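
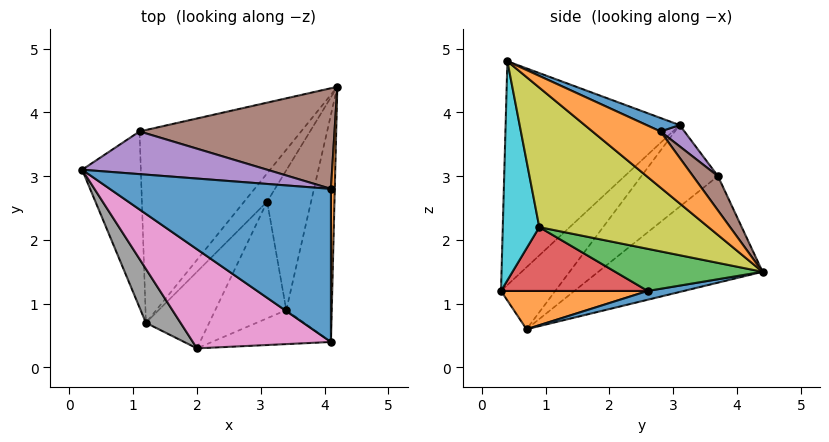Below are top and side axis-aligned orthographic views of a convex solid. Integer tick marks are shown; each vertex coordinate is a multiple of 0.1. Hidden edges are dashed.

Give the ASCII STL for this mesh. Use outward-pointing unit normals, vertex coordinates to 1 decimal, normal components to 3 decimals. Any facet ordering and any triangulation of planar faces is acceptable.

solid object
 facet normal 0.055 0.416 0.908
  outer loop
   vertex 4.1 2.8 3.7
   vertex 0.2 3.1 3.8
   vertex 4.1 0.4 4.8
  endloop
 endfacet
 facet normal 0.997 0.031 0.068
  outer loop
   vertex 4.1 2.8 3.7
   vertex 4.1 0.4 4.8
   vertex 4.2 4.4 1.5
  endloop
 endfacet
 facet normal -0.743 0.403 -0.534
  outer loop
   vertex 1.1 3.7 3.0
   vertex 1.2 0.7 0.6
   vertex 0.2 3.1 3.8
  endloop
 endfacet
 facet normal -0.462 0.545 -0.700
  outer loop
   vertex 1.1 3.7 3.0
   vertex 4.2 4.4 1.5
   vertex 1.2 0.7 0.6
  endloop
 endfacet
 facet normal 0.075 0.756 0.651
  outer loop
   vertex 1.1 3.7 3.0
   vertex 0.2 3.1 3.8
   vertex 4.1 2.8 3.7
  endloop
 endfacet
 facet normal 0.103 0.802 0.588
  outer loop
   vertex 1.1 3.7 3.0
   vertex 4.1 2.8 3.7
   vertex 4.2 4.4 1.5
  endloop
 endfacet
 facet normal -0.591 -0.719 0.365
  outer loop
   vertex 2.0 0.3 1.2
   vertex 4.1 0.4 4.8
   vertex 0.2 3.1 3.8
  endloop
 endfacet
 facet normal -0.613 -0.712 0.343
  outer loop
   vertex 2.0 0.3 1.2
   vertex 0.2 3.1 3.8
   vertex 1.2 0.7 0.6
  endloop
 endfacet
 facet normal 0.916 -0.269 -0.298
  outer loop
   vertex 3.4 0.9 2.2
   vertex 4.2 4.4 1.5
   vertex 4.1 0.4 4.8
  endloop
 endfacet
 facet normal 0.548 -0.782 -0.298
  outer loop
   vertex 3.4 0.9 2.2
   vertex 4.1 0.4 4.8
   vertex 2.0 0.3 1.2
  endloop
 endfacet
 facet normal 0.357 -0.063 -0.932
  outer loop
   vertex 3.1 2.6 1.2
   vertex 1.2 0.7 0.6
   vertex 4.2 4.4 1.5
  endloop
 endfacet
 facet normal 0.503 -0.240 -0.830
  outer loop
   vertex 3.1 2.6 1.2
   vertex 2.0 0.3 1.2
   vertex 1.2 0.7 0.6
  endloop
 endfacet
 facet normal 0.662 -0.290 -0.691
  outer loop
   vertex 3.1 2.6 1.2
   vertex 4.2 4.4 1.5
   vertex 3.4 0.9 2.2
  endloop
 endfacet
 facet normal 0.637 -0.304 -0.709
  outer loop
   vertex 3.1 2.6 1.2
   vertex 3.4 0.9 2.2
   vertex 2.0 0.3 1.2
  endloop
 endfacet
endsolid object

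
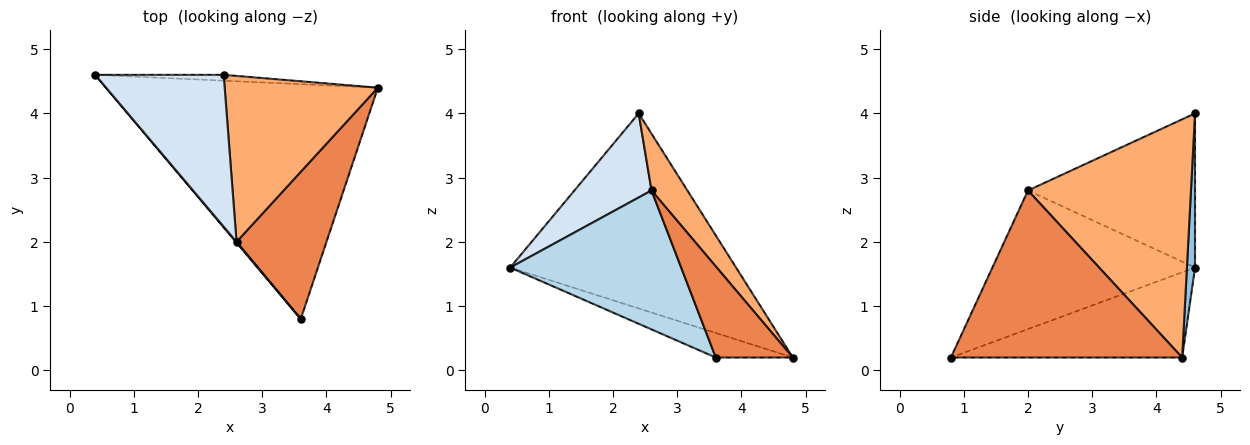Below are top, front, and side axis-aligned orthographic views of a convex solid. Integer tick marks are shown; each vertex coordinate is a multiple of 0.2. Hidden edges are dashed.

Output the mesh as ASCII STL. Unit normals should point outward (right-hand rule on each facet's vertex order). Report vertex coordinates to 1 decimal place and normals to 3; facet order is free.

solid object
 facet normal -0.298 0.099 -0.950
  outer loop
   vertex 3.6 0.8 0.2
   vertex 0.4 4.6 1.6
   vertex 4.8 4.4 0.2
  endloop
 endfacet
 facet normal 0.036 0.999 -0.030
  outer loop
   vertex 2.4 4.6 4.0
   vertex 4.8 4.4 0.2
   vertex 0.4 4.6 1.6
  endloop
 endfacet
 facet normal -0.764 -0.645 0.004
  outer loop
   vertex 2.6 2.0 2.8
   vertex 0.4 4.6 1.6
   vertex 3.6 0.8 0.2
  endloop
 endfacet
 facet normal -0.724 -0.334 0.603
  outer loop
   vertex 2.6 2.0 2.8
   vertex 2.4 4.6 4.0
   vertex 0.4 4.6 1.6
  endloop
 endfacet
 facet normal 0.845 -0.282 0.455
  outer loop
   vertex 2.6 2.0 2.8
   vertex 3.6 0.8 0.2
   vertex 4.8 4.4 0.2
  endloop
 endfacet
 facet normal 0.827 -0.182 0.532
  outer loop
   vertex 2.6 2.0 2.8
   vertex 4.8 4.4 0.2
   vertex 2.4 4.6 4.0
  endloop
 endfacet
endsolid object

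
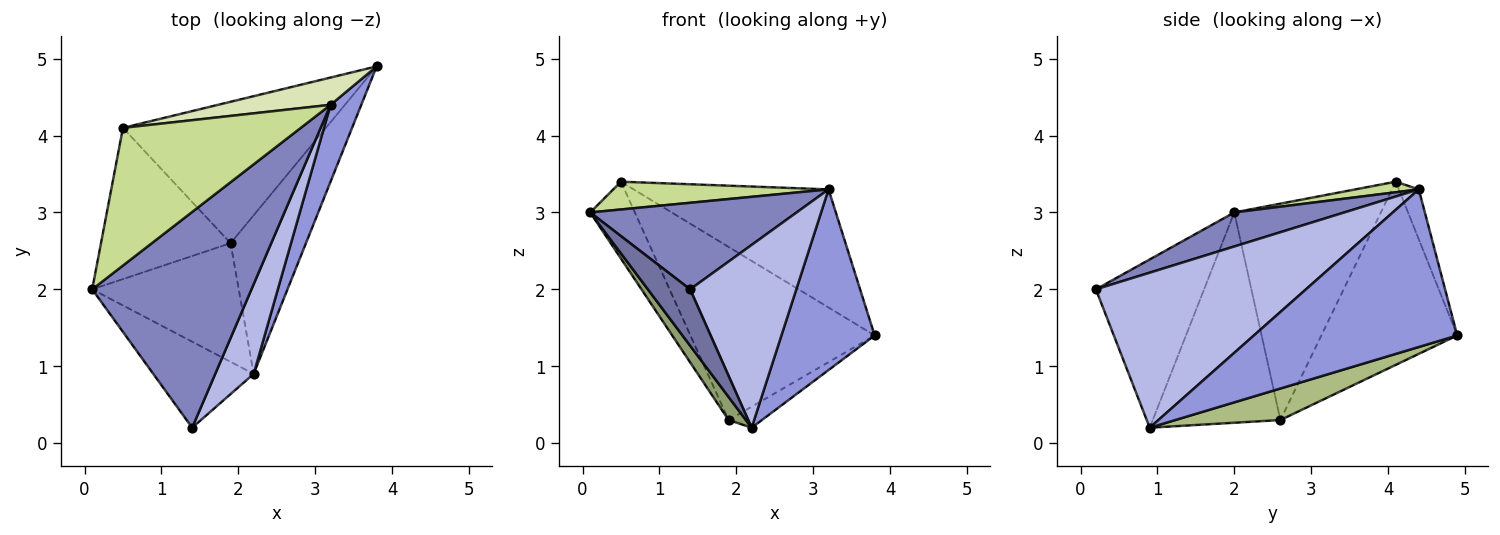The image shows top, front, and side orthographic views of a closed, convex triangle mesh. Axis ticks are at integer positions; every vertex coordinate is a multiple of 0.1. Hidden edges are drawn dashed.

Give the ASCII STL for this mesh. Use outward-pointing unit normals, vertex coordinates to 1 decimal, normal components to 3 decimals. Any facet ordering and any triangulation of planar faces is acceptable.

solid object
 facet normal -0.814 -0.318 -0.486
  outer loop
   vertex 2.2 0.9 0.2
   vertex 1.4 0.2 2.0
   vertex 0.1 2.0 3.0
  endloop
 endfacet
 facet normal 0.195 -0.365 0.910
  outer loop
   vertex 3.2 4.4 3.3
   vertex 0.1 2.0 3.0
   vertex 1.4 0.2 2.0
  endloop
 endfacet
 facet normal 0.895 -0.410 0.175
  outer loop
   vertex 3.2 4.4 3.3
   vertex 2.2 0.9 0.2
   vertex 3.8 4.9 1.4
  endloop
 endfacet
 facet normal 0.871 -0.440 0.216
  outer loop
   vertex 3.2 4.4 3.3
   vertex 1.4 0.2 2.0
   vertex 2.2 0.9 0.2
  endloop
 endfacet
 facet normal -0.815 -0.110 -0.568
  outer loop
   vertex 1.9 2.6 0.3
   vertex 2.2 0.9 0.2
   vertex 0.1 2.0 3.0
  endloop
 endfacet
 facet normal 0.383 0.121 -0.916
  outer loop
   vertex 1.9 2.6 0.3
   vertex 3.8 4.9 1.4
   vertex 2.2 0.9 0.2
  endloop
 endfacet
 facet normal 0.058 -0.197 0.979
  outer loop
   vertex 0.5 4.1 3.4
   vertex 0.1 2.0 3.0
   vertex 3.2 4.4 3.3
  endloop
 endfacet
 facet normal -0.099 0.970 0.224
  outer loop
   vertex 0.5 4.1 3.4
   vertex 3.2 4.4 3.3
   vertex 3.8 4.9 1.4
  endloop
 endfacet
 facet normal -0.830 0.253 -0.497
  outer loop
   vertex 0.5 4.1 3.4
   vertex 1.9 2.6 0.3
   vertex 0.1 2.0 3.0
  endloop
 endfacet
 facet normal -0.496 0.672 -0.549
  outer loop
   vertex 0.5 4.1 3.4
   vertex 3.8 4.9 1.4
   vertex 1.9 2.6 0.3
  endloop
 endfacet
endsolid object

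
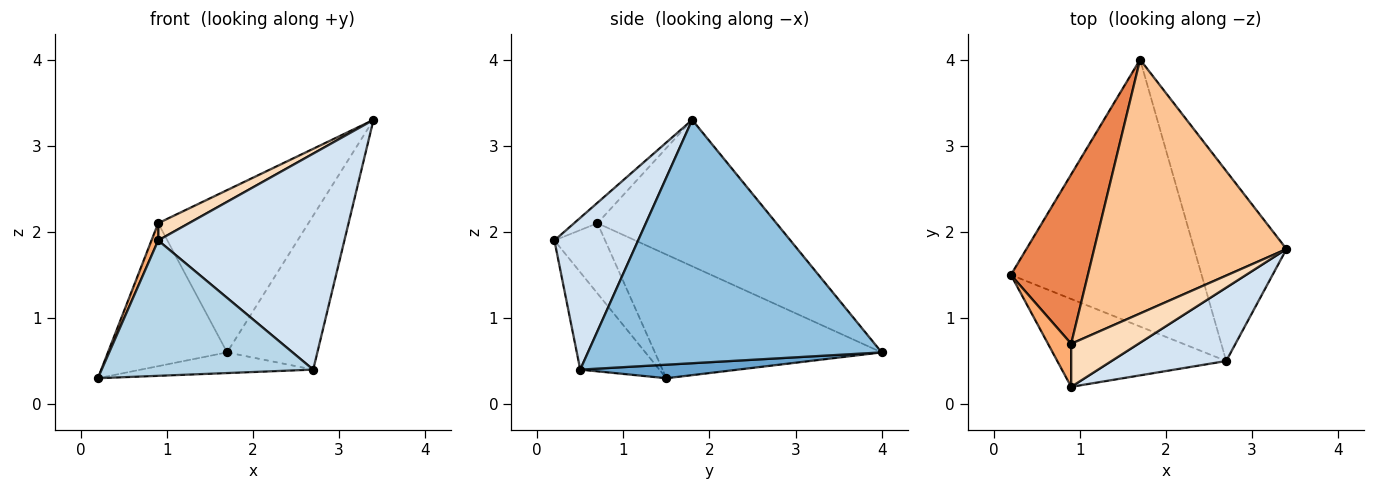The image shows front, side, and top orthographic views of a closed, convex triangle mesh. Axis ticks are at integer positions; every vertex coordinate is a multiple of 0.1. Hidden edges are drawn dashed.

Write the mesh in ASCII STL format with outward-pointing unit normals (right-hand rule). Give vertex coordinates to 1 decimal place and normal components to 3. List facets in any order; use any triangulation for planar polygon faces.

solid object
 facet normal 0.071 0.077 -0.995
  outer loop
   vertex 2.7 0.5 0.4
   vertex 0.2 1.5 0.3
   vertex 1.7 4.0 0.6
  endloop
 endfacet
 facet normal 0.899 0.276 -0.341
  outer loop
   vertex 2.7 0.5 0.4
   vertex 1.7 4.0 0.6
   vertex 3.4 1.8 3.3
  endloop
 endfacet
 facet normal -0.299 -0.800 -0.519
  outer loop
   vertex 2.7 0.5 0.4
   vertex 0.9 0.2 1.9
   vertex 0.2 1.5 0.3
  endloop
 endfacet
 facet normal 0.392 -0.871 0.296
  outer loop
   vertex 2.7 0.5 0.4
   vertex 3.4 1.8 3.3
   vertex 0.9 0.2 1.9
  endloop
 endfacet
 facet normal -0.775 0.407 0.483
  outer loop
   vertex 0.9 0.7 2.1
   vertex 1.7 4.0 0.6
   vertex 0.2 1.5 0.3
  endloop
 endfacet
 facet normal -0.942 -0.124 0.311
  outer loop
   vertex 0.9 0.7 2.1
   vertex 0.2 1.5 0.3
   vertex 0.9 0.2 1.9
  endloop
 endfacet
 facet normal -0.540 0.453 0.709
  outer loop
   vertex 0.9 0.7 2.1
   vertex 3.4 1.8 3.3
   vertex 1.7 4.0 0.6
  endloop
 endfacet
 facet normal -0.272 -0.357 0.894
  outer loop
   vertex 0.9 0.7 2.1
   vertex 0.9 0.2 1.9
   vertex 3.4 1.8 3.3
  endloop
 endfacet
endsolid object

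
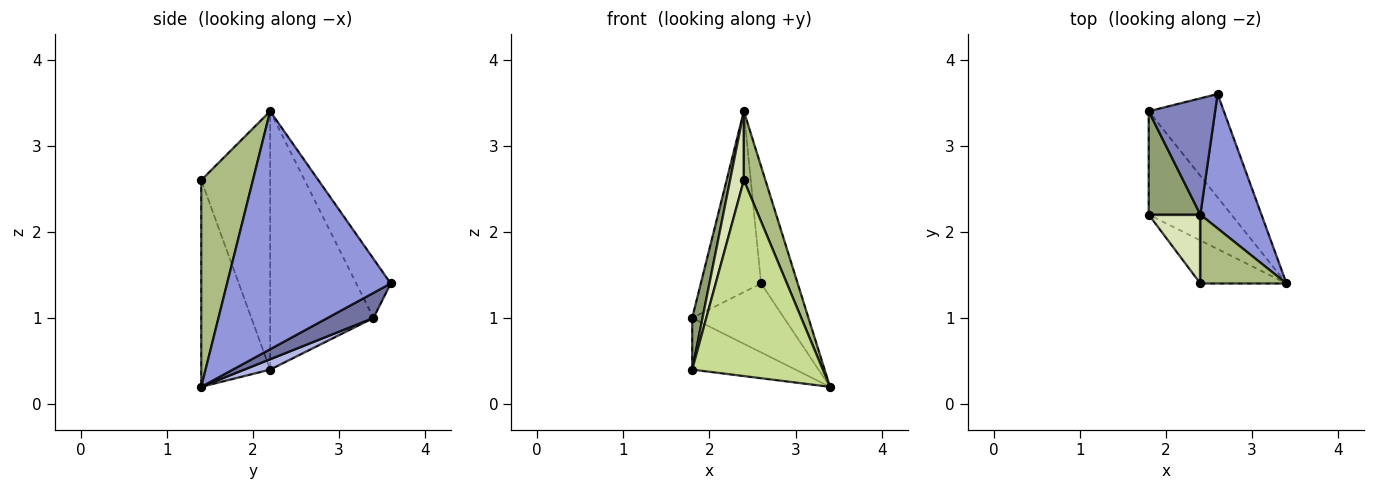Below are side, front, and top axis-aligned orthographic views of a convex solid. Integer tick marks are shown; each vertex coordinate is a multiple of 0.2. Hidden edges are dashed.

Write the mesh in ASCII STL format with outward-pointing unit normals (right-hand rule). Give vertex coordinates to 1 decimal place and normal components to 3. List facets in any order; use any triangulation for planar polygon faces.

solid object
 facet normal 0.267 0.535 -0.802
  outer loop
   vertex 2.6 3.6 1.4
   vertex 3.4 1.4 0.2
   vertex 1.8 3.4 1.0
  endloop
 endfacet
 facet normal -0.433 0.758 0.487
  outer loop
   vertex 2.4 2.2 3.4
   vertex 2.6 3.6 1.4
   vertex 1.8 3.4 1.0
  endloop
 endfacet
 facet normal 0.947 0.212 0.243
  outer loop
   vertex 2.4 2.2 3.4
   vertex 3.4 1.4 0.2
   vertex 2.6 3.6 1.4
  endloop
 endfacet
 facet normal 0.111 0.444 -0.889
  outer loop
   vertex 1.8 2.2 0.4
   vertex 1.8 3.4 1.0
   vertex 3.4 1.4 0.2
  endloop
 endfacet
 facet normal -0.976 -0.098 0.195
  outer loop
   vertex 1.8 2.2 0.4
   vertex 2.4 2.2 3.4
   vertex 1.8 3.4 1.0
  endloop
 endfacet
 facet normal 0.862 -0.359 0.359
  outer loop
   vertex 2.4 1.4 2.6
   vertex 3.4 1.4 0.2
   vertex 2.4 2.2 3.4
  endloop
 endfacet
 facet normal -0.458 -0.868 -0.191
  outer loop
   vertex 2.4 1.4 2.6
   vertex 1.8 2.2 0.4
   vertex 3.4 1.4 0.2
  endloop
 endfacet
 facet normal -0.962 -0.192 0.192
  outer loop
   vertex 2.4 1.4 2.6
   vertex 2.4 2.2 3.4
   vertex 1.8 2.2 0.4
  endloop
 endfacet
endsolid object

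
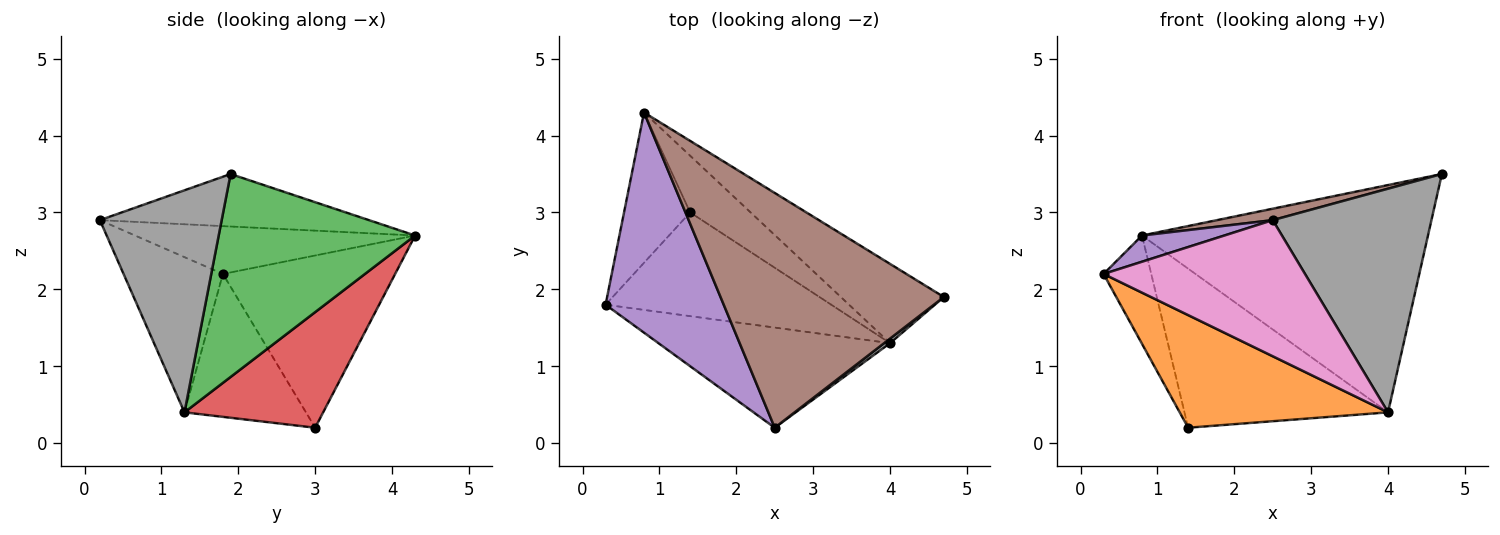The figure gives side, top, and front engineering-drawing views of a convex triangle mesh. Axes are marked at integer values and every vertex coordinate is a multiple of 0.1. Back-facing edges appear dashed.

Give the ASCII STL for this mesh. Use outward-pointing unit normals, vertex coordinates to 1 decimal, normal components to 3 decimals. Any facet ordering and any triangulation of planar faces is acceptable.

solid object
 facet normal -0.904 0.250 -0.347
  outer loop
   vertex 1.4 3.0 0.2
   vertex 0.3 1.8 2.2
   vertex 0.8 4.3 2.7
  endloop
 endfacet
 facet normal -0.394 -0.676 -0.622
  outer loop
   vertex 4.0 1.3 0.4
   vertex 0.3 1.8 2.2
   vertex 1.4 3.0 0.2
  endloop
 endfacet
 facet normal 0.544 0.792 -0.276
  outer loop
   vertex 4.0 1.3 0.4
   vertex 0.8 4.3 2.7
   vertex 4.7 1.9 3.5
  endloop
 endfacet
 facet normal 0.540 0.793 -0.283
  outer loop
   vertex 4.0 1.3 0.4
   vertex 1.4 3.0 0.2
   vertex 0.8 4.3 2.7
  endloop
 endfacet
 facet normal -0.373 -0.110 0.921
  outer loop
   vertex 2.5 0.2 2.9
   vertex 0.8 4.3 2.7
   vertex 0.3 1.8 2.2
  endloop
 endfacet
 facet normal -0.229 -0.047 0.972
  outer loop
   vertex 2.5 0.2 2.9
   vertex 4.7 1.9 3.5
   vertex 0.8 4.3 2.7
  endloop
 endfacet
 facet normal -0.369 -0.749 -0.551
  outer loop
   vertex 2.5 0.2 2.9
   vertex 0.3 1.8 2.2
   vertex 4.0 1.3 0.4
  endloop
 endfacet
 facet normal 0.609 -0.793 0.016
  outer loop
   vertex 2.5 0.2 2.9
   vertex 4.0 1.3 0.4
   vertex 4.7 1.9 3.5
  endloop
 endfacet
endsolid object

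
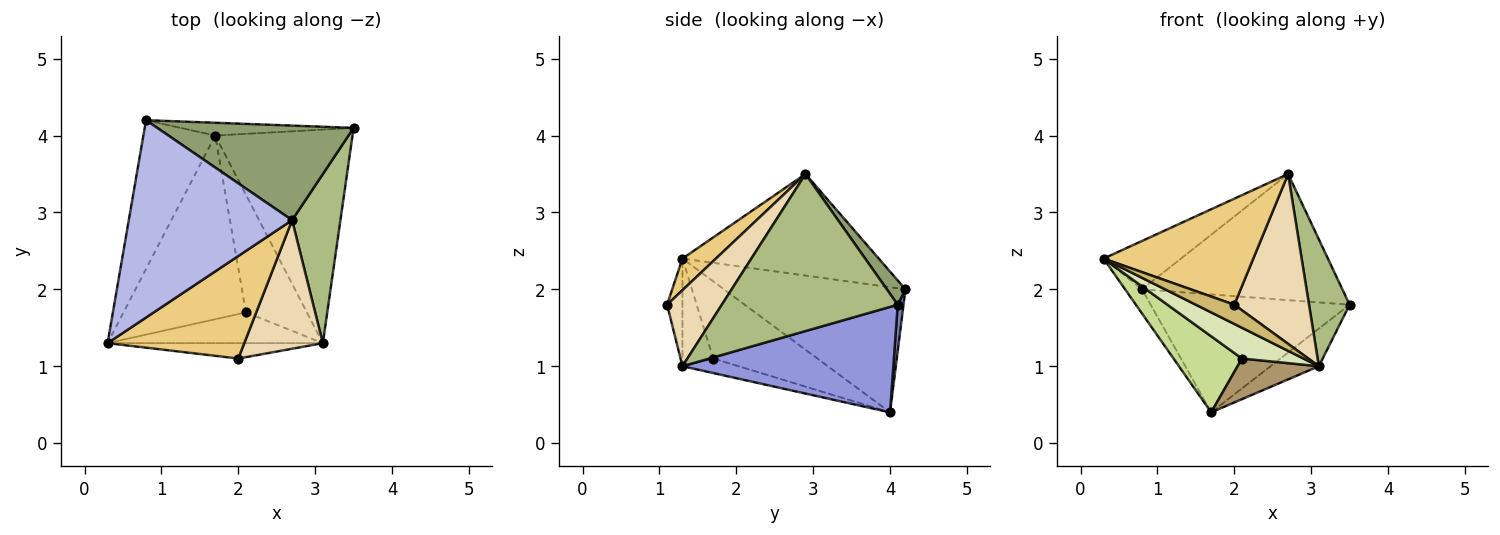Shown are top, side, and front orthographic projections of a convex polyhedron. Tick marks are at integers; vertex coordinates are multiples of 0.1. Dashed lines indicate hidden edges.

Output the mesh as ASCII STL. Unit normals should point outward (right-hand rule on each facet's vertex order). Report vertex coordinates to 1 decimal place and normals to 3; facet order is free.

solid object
 facet normal -0.864 0.081 -0.496
  outer loop
   vertex 1.7 4.0 0.4
   vertex 0.3 1.3 2.4
   vertex 0.8 4.2 2.0
  endloop
 endfacet
 facet normal 0.029 0.994 -0.108
  outer loop
   vertex 1.7 4.0 0.4
   vertex 0.8 4.2 2.0
   vertex 3.5 4.1 1.8
  endloop
 endfacet
 facet normal 0.603 0.138 -0.785
  outer loop
   vertex 3.1 1.3 1.0
   vertex 1.7 4.0 0.4
   vertex 3.5 4.1 1.8
  endloop
 endfacet
 facet normal -0.517 0.204 0.831
  outer loop
   vertex 2.7 2.9 3.5
   vertex 0.8 4.2 2.0
   vertex 0.3 1.3 2.4
  endloop
 endfacet
 facet normal 0.074 0.798 0.598
  outer loop
   vertex 2.7 2.9 3.5
   vertex 3.5 4.1 1.8
   vertex 0.8 4.2 2.0
  endloop
 endfacet
 facet normal 0.933 -0.215 0.287
  outer loop
   vertex 2.7 2.9 3.5
   vertex 3.1 1.3 1.0
   vertex 3.5 4.1 1.8
  endloop
 endfacet
 facet normal -0.503 -0.331 -0.798
  outer loop
   vertex 2.1 1.7 1.1
   vertex 0.3 1.3 2.4
   vertex 1.7 4.0 0.4
  endloop
 endfacet
 facet normal -0.333 -0.667 -0.667
  outer loop
   vertex 2.1 1.7 1.1
   vertex 3.1 1.3 1.0
   vertex 0.3 1.3 2.4
  endloop
 endfacet
 facet normal -0.220 -0.319 -0.922
  outer loop
   vertex 2.1 1.7 1.1
   vertex 1.7 4.0 0.4
   vertex 3.1 1.3 1.0
  endloop
 endfacet
 facet normal -0.298 -0.745 -0.596
  outer loop
   vertex 2.0 1.1 1.8
   vertex 0.3 1.3 2.4
   vertex 3.1 1.3 1.0
  endloop
 endfacet
 facet normal 0.159 -0.710 0.686
  outer loop
   vertex 2.0 1.1 1.8
   vertex 2.7 2.9 3.5
   vertex 0.3 1.3 2.4
  endloop
 endfacet
 facet normal 0.504 -0.688 0.521
  outer loop
   vertex 2.0 1.1 1.8
   vertex 3.1 1.3 1.0
   vertex 2.7 2.9 3.5
  endloop
 endfacet
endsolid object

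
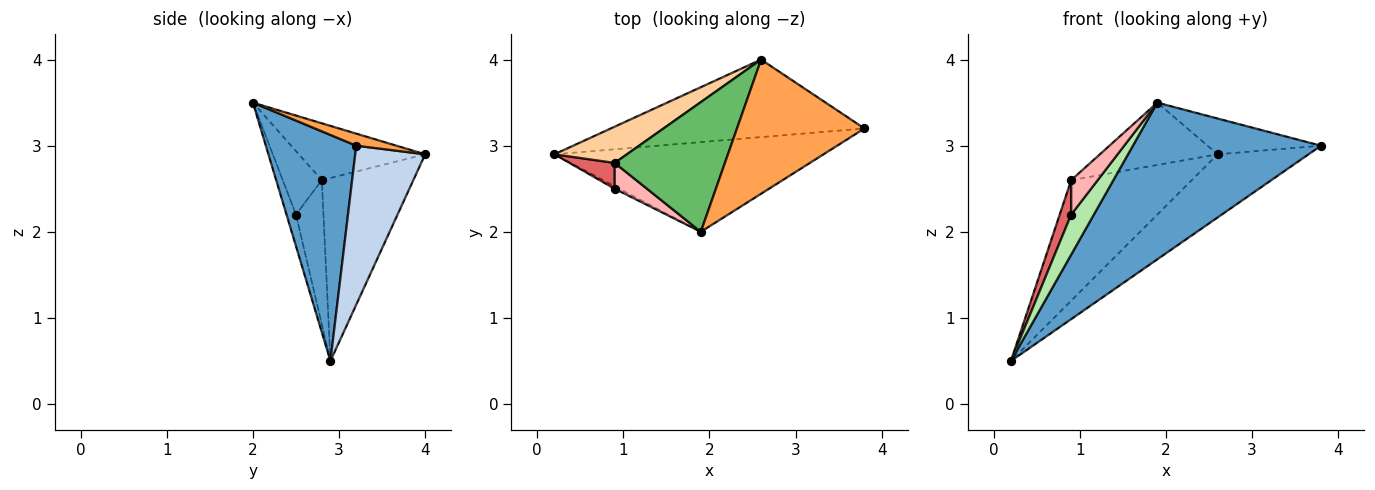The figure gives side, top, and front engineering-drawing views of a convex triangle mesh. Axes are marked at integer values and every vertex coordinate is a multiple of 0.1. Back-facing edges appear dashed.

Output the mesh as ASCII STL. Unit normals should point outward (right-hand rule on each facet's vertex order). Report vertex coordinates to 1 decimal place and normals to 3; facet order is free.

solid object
 facet normal 0.385 -0.801 -0.459
  outer loop
   vertex 1.9 2.0 3.5
   vertex 0.2 2.9 0.5
   vertex 3.8 3.2 3.0
  endloop
 endfacet
 facet normal 0.437 0.568 -0.697
  outer loop
   vertex 2.6 4.0 2.9
   vertex 3.8 3.2 3.0
   vertex 0.2 2.9 0.5
  endloop
 endfacet
 facet normal 0.091 0.257 0.962
  outer loop
   vertex 2.6 4.0 2.9
   vertex 1.9 2.0 3.5
   vertex 3.8 3.2 3.0
  endloop
 endfacet
 facet normal -0.588 0.775 0.233
  outer loop
   vertex 0.9 2.8 2.6
   vertex 2.6 4.0 2.9
   vertex 0.2 2.9 0.5
  endloop
 endfacet
 facet normal -0.421 0.393 0.817
  outer loop
   vertex 0.9 2.8 2.6
   vertex 1.9 2.0 3.5
   vertex 2.6 4.0 2.9
  endloop
 endfacet
 facet normal -0.385 -0.921 -0.058
  outer loop
   vertex 0.9 2.5 2.2
   vertex 0.2 2.9 0.5
   vertex 1.9 2.0 3.5
  endloop
 endfacet
 facet normal -0.886 -0.370 0.278
  outer loop
   vertex 0.9 2.5 2.2
   vertex 0.9 2.8 2.6
   vertex 0.2 2.9 0.5
  endloop
 endfacet
 facet normal -0.763 -0.517 0.388
  outer loop
   vertex 0.9 2.5 2.2
   vertex 1.9 2.0 3.5
   vertex 0.9 2.8 2.6
  endloop
 endfacet
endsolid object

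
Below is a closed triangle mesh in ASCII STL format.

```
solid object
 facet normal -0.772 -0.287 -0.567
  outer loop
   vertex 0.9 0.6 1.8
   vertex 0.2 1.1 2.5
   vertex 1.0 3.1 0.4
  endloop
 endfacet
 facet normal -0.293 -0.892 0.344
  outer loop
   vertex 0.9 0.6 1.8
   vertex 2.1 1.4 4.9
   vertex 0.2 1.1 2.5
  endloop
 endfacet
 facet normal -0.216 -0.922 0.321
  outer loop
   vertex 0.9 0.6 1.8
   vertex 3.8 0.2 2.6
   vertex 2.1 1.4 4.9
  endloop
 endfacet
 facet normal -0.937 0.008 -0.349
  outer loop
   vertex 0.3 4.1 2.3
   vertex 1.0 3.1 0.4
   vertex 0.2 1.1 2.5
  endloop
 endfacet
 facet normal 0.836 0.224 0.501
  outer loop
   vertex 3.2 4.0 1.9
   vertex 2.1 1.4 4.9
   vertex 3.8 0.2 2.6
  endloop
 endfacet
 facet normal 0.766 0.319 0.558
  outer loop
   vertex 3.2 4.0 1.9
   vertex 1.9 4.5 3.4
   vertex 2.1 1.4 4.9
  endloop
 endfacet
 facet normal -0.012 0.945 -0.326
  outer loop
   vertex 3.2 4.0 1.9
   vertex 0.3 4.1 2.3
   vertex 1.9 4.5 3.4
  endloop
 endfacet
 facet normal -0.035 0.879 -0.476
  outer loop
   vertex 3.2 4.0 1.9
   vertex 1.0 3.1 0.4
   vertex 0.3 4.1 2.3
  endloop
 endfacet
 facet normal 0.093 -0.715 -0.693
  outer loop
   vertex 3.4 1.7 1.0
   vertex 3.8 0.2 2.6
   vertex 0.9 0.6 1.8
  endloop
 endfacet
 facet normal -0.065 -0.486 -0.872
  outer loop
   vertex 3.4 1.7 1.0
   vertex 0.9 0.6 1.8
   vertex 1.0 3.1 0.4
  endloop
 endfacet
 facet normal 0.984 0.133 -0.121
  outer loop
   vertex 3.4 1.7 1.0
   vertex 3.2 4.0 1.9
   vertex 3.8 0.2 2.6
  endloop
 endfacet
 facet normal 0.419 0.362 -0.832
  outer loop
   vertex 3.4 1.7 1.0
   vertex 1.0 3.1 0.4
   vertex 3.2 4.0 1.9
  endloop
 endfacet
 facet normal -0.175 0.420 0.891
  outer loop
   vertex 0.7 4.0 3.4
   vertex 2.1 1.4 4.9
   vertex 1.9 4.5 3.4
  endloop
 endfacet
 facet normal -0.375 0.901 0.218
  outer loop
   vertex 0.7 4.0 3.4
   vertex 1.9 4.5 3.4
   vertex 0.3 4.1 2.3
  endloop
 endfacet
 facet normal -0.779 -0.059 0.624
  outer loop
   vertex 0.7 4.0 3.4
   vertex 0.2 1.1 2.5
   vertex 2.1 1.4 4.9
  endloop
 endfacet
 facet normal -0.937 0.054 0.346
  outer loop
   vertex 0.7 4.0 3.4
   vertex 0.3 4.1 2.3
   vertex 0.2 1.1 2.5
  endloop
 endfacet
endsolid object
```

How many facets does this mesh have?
16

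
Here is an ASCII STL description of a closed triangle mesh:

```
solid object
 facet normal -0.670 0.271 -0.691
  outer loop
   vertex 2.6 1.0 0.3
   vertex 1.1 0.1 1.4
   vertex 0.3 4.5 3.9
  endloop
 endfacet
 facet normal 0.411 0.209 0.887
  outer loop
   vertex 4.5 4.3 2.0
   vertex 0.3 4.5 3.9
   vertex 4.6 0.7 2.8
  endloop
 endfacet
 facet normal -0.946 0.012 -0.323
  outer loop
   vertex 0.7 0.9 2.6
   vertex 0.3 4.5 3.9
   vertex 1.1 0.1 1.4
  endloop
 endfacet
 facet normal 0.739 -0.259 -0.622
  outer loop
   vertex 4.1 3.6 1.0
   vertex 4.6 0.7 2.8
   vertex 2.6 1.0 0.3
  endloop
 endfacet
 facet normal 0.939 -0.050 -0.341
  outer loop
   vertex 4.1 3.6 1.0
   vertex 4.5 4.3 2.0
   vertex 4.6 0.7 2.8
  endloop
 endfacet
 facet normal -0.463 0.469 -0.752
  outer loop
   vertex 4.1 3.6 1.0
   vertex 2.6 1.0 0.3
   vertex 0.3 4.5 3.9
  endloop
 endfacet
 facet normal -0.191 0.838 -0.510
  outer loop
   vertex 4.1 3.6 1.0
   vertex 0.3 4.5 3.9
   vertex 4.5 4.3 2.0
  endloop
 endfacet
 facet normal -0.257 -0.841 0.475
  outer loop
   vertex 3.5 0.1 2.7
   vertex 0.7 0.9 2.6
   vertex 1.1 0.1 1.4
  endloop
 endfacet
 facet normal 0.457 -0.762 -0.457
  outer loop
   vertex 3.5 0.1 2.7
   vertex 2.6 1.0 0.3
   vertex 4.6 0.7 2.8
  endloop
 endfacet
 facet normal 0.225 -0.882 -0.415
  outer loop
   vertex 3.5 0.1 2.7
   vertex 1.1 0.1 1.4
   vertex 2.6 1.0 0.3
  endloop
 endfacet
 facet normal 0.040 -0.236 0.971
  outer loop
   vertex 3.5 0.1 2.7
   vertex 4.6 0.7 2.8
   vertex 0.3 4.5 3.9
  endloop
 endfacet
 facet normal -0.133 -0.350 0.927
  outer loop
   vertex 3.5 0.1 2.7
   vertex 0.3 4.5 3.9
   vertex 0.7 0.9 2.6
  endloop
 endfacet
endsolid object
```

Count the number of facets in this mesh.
12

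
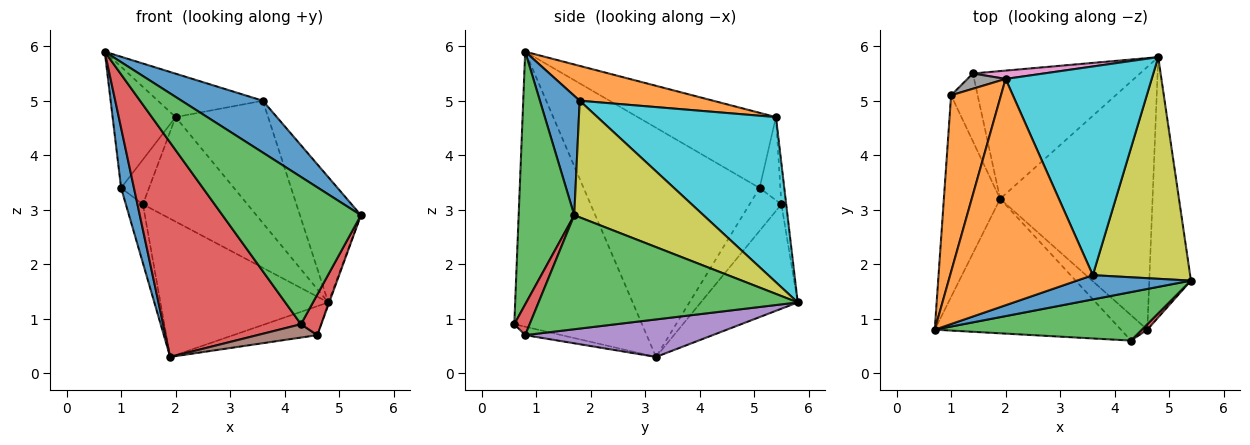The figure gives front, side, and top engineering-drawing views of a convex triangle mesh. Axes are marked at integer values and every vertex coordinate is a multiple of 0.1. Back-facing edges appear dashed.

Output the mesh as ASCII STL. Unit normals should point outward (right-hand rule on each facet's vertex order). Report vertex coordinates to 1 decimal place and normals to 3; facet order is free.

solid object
 facet normal -0.969 -0.071 -0.238
  outer loop
   vertex 1.0 5.1 3.4
   vertex 1.9 3.2 0.3
   vertex 0.7 0.8 5.9
  endloop
 endfacet
 facet normal -0.779 0.355 0.517
  outer loop
   vertex 2.0 5.4 4.7
   vertex 1.0 5.1 3.4
   vertex 0.7 0.8 5.9
  endloop
 endfacet
 facet normal 0.356 -0.887 0.292
  outer loop
   vertex 4.3 0.6 0.9
   vertex 5.4 1.7 2.9
   vertex 0.7 0.8 5.9
  endloop
 endfacet
 facet normal -0.617 -0.666 -0.418
  outer loop
   vertex 4.3 0.6 0.9
   vertex 0.7 0.8 5.9
   vertex 1.9 3.2 0.3
  endloop
 endfacet
 facet normal -0.391 0.676 -0.625
  outer loop
   vertex 1.4 5.5 3.1
   vertex 4.8 5.8 1.3
   vertex 1.9 3.2 0.3
  endloop
 endfacet
 facet normal -0.774 0.415 -0.479
  outer loop
   vertex 1.4 5.5 3.1
   vertex 1.9 3.2 0.3
   vertex 1.0 5.1 3.4
  endloop
 endfacet
 facet normal -0.046 0.996 0.079
  outer loop
   vertex 1.4 5.5 3.1
   vertex 2.0 5.4 4.7
   vertex 4.8 5.8 1.3
  endloop
 endfacet
 facet normal -0.576 0.774 0.264
  outer loop
   vertex 1.4 5.5 3.1
   vertex 1.0 5.1 3.4
   vertex 2.0 5.4 4.7
  endloop
 endfacet
 facet normal 0.722 0.341 0.602
  outer loop
   vertex 3.6 1.8 5.0
   vertex 5.4 1.7 2.9
   vertex 4.8 5.8 1.3
  endloop
 endfacet
 facet normal 0.698 0.362 0.618
  outer loop
   vertex 3.6 1.8 5.0
   vertex 4.8 5.8 1.3
   vertex 2.0 5.4 4.7
  endloop
 endfacet
 facet normal 0.406 -0.828 0.387
  outer loop
   vertex 3.6 1.8 5.0
   vertex 0.7 0.8 5.9
   vertex 5.4 1.7 2.9
  endloop
 endfacet
 facet normal 0.233 0.183 0.955
  outer loop
   vertex 3.6 1.8 5.0
   vertex 2.0 5.4 4.7
   vertex 0.7 0.8 5.9
  endloop
 endfacet
 facet normal 0.939 0.004 -0.343
  outer loop
   vertex 4.6 0.8 0.7
   vertex 4.8 5.8 1.3
   vertex 5.4 1.7 2.9
  endloop
 endfacet
 facet normal 0.600 -0.793 0.106
  outer loop
   vertex 4.6 0.8 0.7
   vertex 5.4 1.7 2.9
   vertex 4.3 0.6 0.9
  endloop
 endfacet
 facet normal 0.238 0.106 -0.966
  outer loop
   vertex 4.6 0.8 0.7
   vertex 1.9 3.2 0.3
   vertex 4.8 5.8 1.3
  endloop
 endfacet
 facet normal -0.271 -0.447 -0.853
  outer loop
   vertex 4.6 0.8 0.7
   vertex 4.3 0.6 0.9
   vertex 1.9 3.2 0.3
  endloop
 endfacet
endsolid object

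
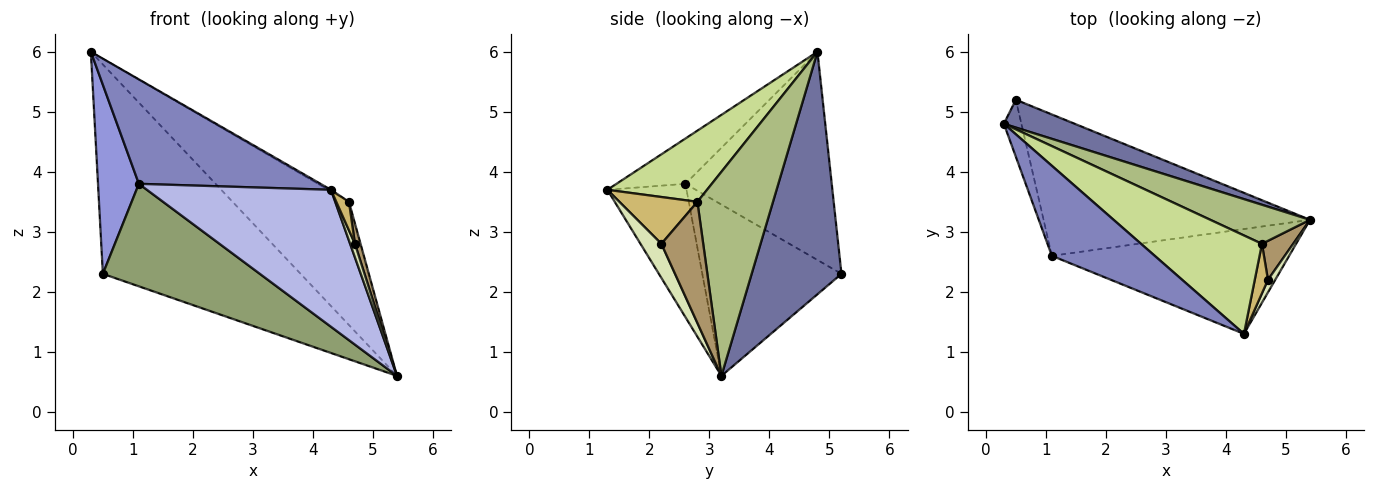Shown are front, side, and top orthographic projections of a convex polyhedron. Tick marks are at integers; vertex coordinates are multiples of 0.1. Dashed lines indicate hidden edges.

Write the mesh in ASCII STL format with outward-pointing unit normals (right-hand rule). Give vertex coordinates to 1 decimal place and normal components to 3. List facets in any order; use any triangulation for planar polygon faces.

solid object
 facet normal 0.411 0.904 0.120
  outer loop
   vertex 0.5 5.2 2.3
   vertex 0.3 4.8 6.0
   vertex 5.4 3.2 0.6
  endloop
 endfacet
 facet normal -0.276 -0.728 0.628
  outer loop
   vertex 1.1 2.6 3.8
   vertex 4.3 1.3 3.7
   vertex 0.3 4.8 6.0
  endloop
 endfacet
 facet normal -0.960 -0.268 -0.081
  outer loop
   vertex 1.1 2.6 3.8
   vertex 0.3 4.8 6.0
   vertex 0.5 5.2 2.3
  endloop
 endfacet
 facet normal -0.323 -0.751 -0.575
  outer loop
   vertex 1.1 2.6 3.8
   vertex 5.4 3.2 0.6
   vertex 4.3 1.3 3.7
  endloop
 endfacet
 facet normal -0.462 -0.521 -0.718
  outer loop
   vertex 1.1 2.6 3.8
   vertex 0.5 5.2 2.3
   vertex 5.4 3.2 0.6
  endloop
 endfacet
 facet normal 0.526 0.810 0.257
  outer loop
   vertex 4.6 2.8 3.5
   vertex 5.4 3.2 0.6
   vertex 0.3 4.8 6.0
  endloop
 endfacet
 facet normal 0.507 0.013 0.862
  outer loop
   vertex 4.6 2.8 3.5
   vertex 0.3 4.8 6.0
   vertex 4.3 1.3 3.7
  endloop
 endfacet
 facet normal 0.954 -0.221 0.203
  outer loop
   vertex 4.7 2.2 2.8
   vertex 4.3 1.3 3.7
   vertex 5.4 3.2 0.6
  endloop
 endfacet
 facet normal 0.960 -0.128 0.247
  outer loop
   vertex 4.7 2.2 2.8
   vertex 5.4 3.2 0.6
   vertex 4.6 2.8 3.5
  endloop
 endfacet
 facet normal 0.951 -0.154 0.268
  outer loop
   vertex 4.7 2.2 2.8
   vertex 4.6 2.8 3.5
   vertex 4.3 1.3 3.7
  endloop
 endfacet
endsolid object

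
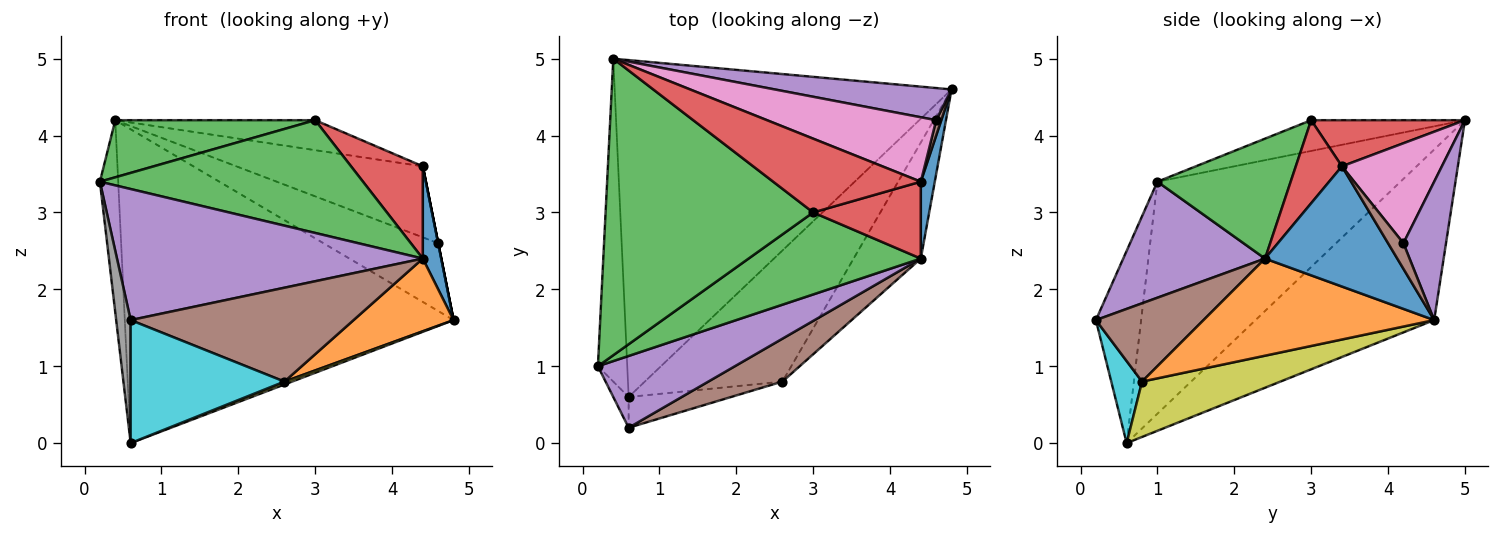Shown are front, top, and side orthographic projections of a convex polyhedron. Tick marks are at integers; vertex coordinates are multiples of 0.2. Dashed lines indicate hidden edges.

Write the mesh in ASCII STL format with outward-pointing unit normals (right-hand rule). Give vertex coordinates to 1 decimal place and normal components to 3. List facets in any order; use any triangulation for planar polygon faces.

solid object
 facet normal -0.989 0.074 -0.125
  outer loop
   vertex 0.6 0.6 0.0
   vertex 0.2 1.0 3.4
   vertex 0.4 5.0 4.2
  endloop
 endfacet
 facet normal -0.347 0.639 -0.686
  outer loop
   vertex 0.6 0.6 0.0
   vertex 0.4 5.0 4.2
   vertex 4.8 4.6 1.6
  endloop
 endfacet
 facet normal -0.144 -0.187 0.972
  outer loop
   vertex 3.0 3.0 4.2
   vertex 0.4 5.0 4.2
   vertex 0.2 1.0 3.4
  endloop
 endfacet
 facet normal 0.278 0.362 0.890
  outer loop
   vertex 3.0 3.0 4.2
   vertex 4.4 3.4 3.6
   vertex 0.4 5.0 4.2
  endloop
 endfacet
 facet normal 0.318 0.857 0.406
  outer loop
   vertex 4.6 4.2 2.6
   vertex 4.8 4.6 1.6
   vertex 0.4 5.0 4.2
  endloop
 endfacet
 facet normal 0.981 0.000 0.196
  outer loop
   vertex 4.6 4.2 2.6
   vertex 4.4 3.4 3.6
   vertex 4.8 4.6 1.6
  endloop
 endfacet
 facet normal 0.369 0.688 0.624
  outer loop
   vertex 4.6 4.2 2.6
   vertex 0.4 5.0 4.2
   vertex 4.4 3.4 3.6
  endloop
 endfacet
 facet normal -0.950 -0.304 -0.076
  outer loop
   vertex 0.6 0.2 1.6
   vertex 0.2 1.0 3.4
   vertex 0.6 0.6 0.0
  endloop
 endfacet
 facet normal 0.373 -0.021 -0.928
  outer loop
   vertex 2.6 0.8 0.8
   vertex 0.6 0.6 0.0
   vertex 4.8 4.6 1.6
  endloop
 endfacet
 facet normal 0.190 -0.952 -0.238
  outer loop
   vertex 2.6 0.8 0.8
   vertex 0.6 0.2 1.6
   vertex 0.6 0.6 0.0
  endloop
 endfacet
 facet normal 0.984 -0.137 0.114
  outer loop
   vertex 4.4 2.4 2.4
   vertex 4.8 4.6 1.6
   vertex 4.4 3.4 3.6
  endloop
 endfacet
 facet normal 0.775 -0.336 -0.536
  outer loop
   vertex 4.4 2.4 2.4
   vertex 2.6 0.8 0.8
   vertex 4.8 4.6 1.6
  endloop
 endfacet
 facet normal 0.379 -0.748 0.544
  outer loop
   vertex 4.4 2.4 2.4
   vertex 3.0 3.0 4.2
   vertex 0.2 1.0 3.4
  endloop
 endfacet
 facet normal 0.443 -0.689 0.574
  outer loop
   vertex 4.4 2.4 2.4
   vertex 4.4 3.4 3.6
   vertex 3.0 3.0 4.2
  endloop
 endfacet
 facet normal 0.377 -0.813 0.445
  outer loop
   vertex 4.4 2.4 2.4
   vertex 0.2 1.0 3.4
   vertex 0.6 0.2 1.6
  endloop
 endfacet
 facet normal 0.402 -0.833 0.381
  outer loop
   vertex 4.4 2.4 2.4
   vertex 0.6 0.2 1.6
   vertex 2.6 0.8 0.8
  endloop
 endfacet
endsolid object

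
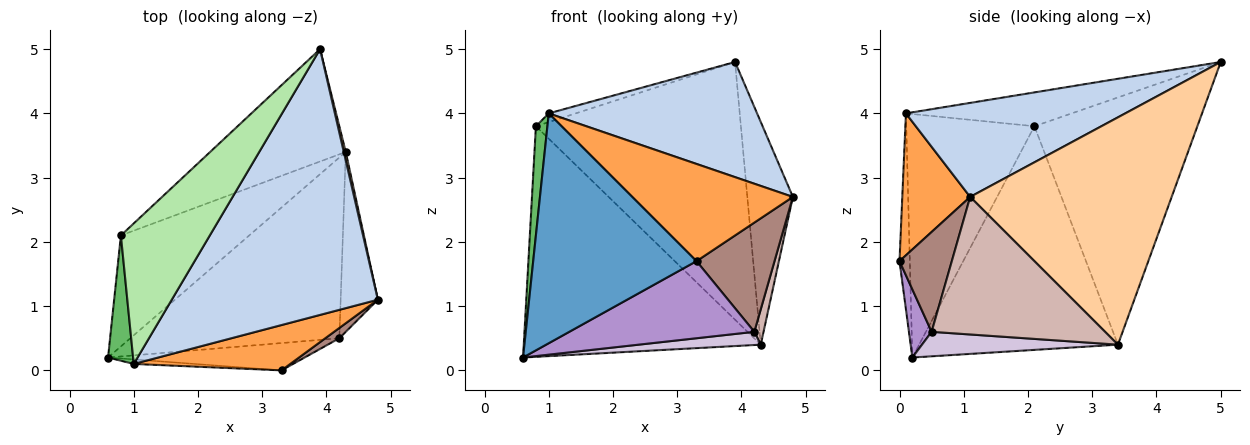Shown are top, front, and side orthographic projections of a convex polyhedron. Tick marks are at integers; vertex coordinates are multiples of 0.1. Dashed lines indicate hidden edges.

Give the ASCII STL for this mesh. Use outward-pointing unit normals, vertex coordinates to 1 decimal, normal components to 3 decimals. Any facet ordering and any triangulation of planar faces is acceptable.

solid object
 facet normal -0.063 -0.998 -0.020
  outer loop
   vertex 1.0 0.1 4.0
   vertex 0.6 0.2 0.2
   vertex 3.3 0.0 1.7
  endloop
 endfacet
 facet normal 0.386 -0.367 0.846
  outer loop
   vertex 1.0 0.1 4.0
   vertex 4.8 1.1 2.7
   vertex 3.9 5.0 4.8
  endloop
 endfacet
 facet normal 0.358 -0.846 0.395
  outer loop
   vertex 1.0 0.1 4.0
   vertex 3.3 0.0 1.7
   vertex 4.8 1.1 2.7
  endloop
 endfacet
 facet normal 0.975 0.221 0.008
  outer loop
   vertex 4.3 3.4 0.4
   vertex 3.9 5.0 4.8
   vertex 4.8 1.1 2.7
  endloop
 endfacet
 facet normal -0.991 -0.089 0.102
  outer loop
   vertex 0.8 2.1 3.8
   vertex 0.6 0.2 0.2
   vertex 1.0 0.1 4.0
  endloop
 endfacet
 facet normal -0.355 0.058 0.933
  outer loop
   vertex 0.8 2.1 3.8
   vertex 1.0 0.1 4.0
   vertex 3.9 5.0 4.8
  endloop
 endfacet
 facet normal -0.603 0.719 -0.346
  outer loop
   vertex 0.8 2.1 3.8
   vertex 4.3 3.4 0.4
   vertex 0.6 0.2 0.2
  endloop
 endfacet
 facet normal -0.589 0.741 -0.323
  outer loop
   vertex 0.8 2.1 3.8
   vertex 3.9 5.0 4.8
   vertex 4.3 3.4 0.4
  endloop
 endfacet
 facet normal 0.115 -0.936 -0.332
  outer loop
   vertex 4.2 0.5 0.6
   vertex 3.3 0.0 1.7
   vertex 0.6 0.2 0.2
  endloop
 endfacet
 facet normal 0.116 -0.072 -0.991
  outer loop
   vertex 4.2 0.5 0.6
   vertex 0.6 0.2 0.2
   vertex 4.3 3.4 0.4
  endloop
 endfacet
 facet normal 0.555 -0.828 0.078
  outer loop
   vertex 4.2 0.5 0.6
   vertex 4.8 1.1 2.7
   vertex 3.3 0.0 1.7
  endloop
 endfacet
 facet normal 0.964 -0.051 -0.261
  outer loop
   vertex 4.2 0.5 0.6
   vertex 4.3 3.4 0.4
   vertex 4.8 1.1 2.7
  endloop
 endfacet
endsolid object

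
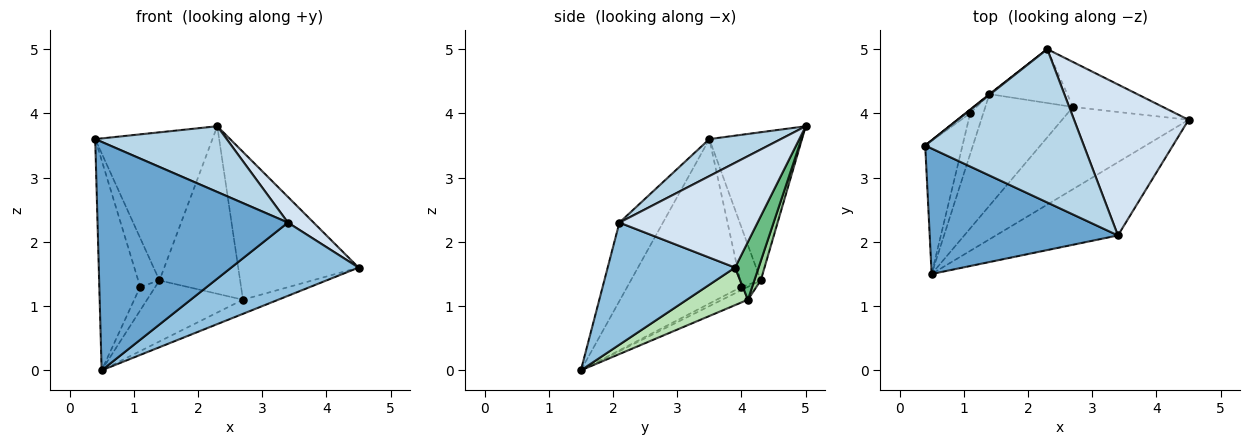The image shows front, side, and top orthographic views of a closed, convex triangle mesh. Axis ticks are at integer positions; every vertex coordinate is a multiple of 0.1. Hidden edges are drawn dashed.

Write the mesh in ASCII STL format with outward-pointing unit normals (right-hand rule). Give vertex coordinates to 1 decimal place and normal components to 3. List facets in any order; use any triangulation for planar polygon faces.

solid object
 facet normal -0.197 -0.859 0.472
  outer loop
   vertex 3.4 2.1 2.3
   vertex 0.4 3.5 3.6
   vertex 0.5 1.5 0.0
  endloop
 endfacet
 facet normal 0.577 -0.577 -0.577
  outer loop
   vertex 3.4 2.1 2.3
   vertex 0.5 1.5 0.0
   vertex 4.5 3.9 1.6
  endloop
 endfacet
 facet normal 0.210 -0.385 0.899
  outer loop
   vertex 3.4 2.1 2.3
   vertex 2.3 5.0 3.8
   vertex 0.4 3.5 3.6
  endloop
 endfacet
 facet normal 0.670 -0.125 0.732
  outer loop
   vertex 3.4 2.1 2.3
   vertex 4.5 3.9 1.6
   vertex 2.3 5.0 3.8
  endloop
 endfacet
 facet normal -0.620 0.785 0.004
  outer loop
   vertex 1.4 4.3 1.4
   vertex 0.4 3.5 3.6
   vertex 2.3 5.0 3.8
  endloop
 endfacet
 facet normal -0.921 0.329 -0.209
  outer loop
   vertex 1.1 4.0 1.3
   vertex 0.5 1.5 0.0
   vertex 0.4 3.5 3.6
  endloop
 endfacet
 facet normal -0.697 0.715 -0.056
  outer loop
   vertex 1.1 4.0 1.3
   vertex 0.4 3.5 3.6
   vertex 1.4 4.3 1.4
  endloop
 endfacet
 facet normal -0.208 0.490 -0.847
  outer loop
   vertex 1.1 4.0 1.3
   vertex 1.4 4.3 1.4
   vertex 0.5 1.5 0.0
  endloop
 endfacet
 facet normal 0.184 0.940 -0.286
  outer loop
   vertex 2.7 4.1 1.1
   vertex 2.3 5.0 3.8
   vertex 4.5 3.9 1.6
  endloop
 endfacet
 facet normal 0.076 0.949 -0.305
  outer loop
   vertex 2.7 4.1 1.1
   vertex 1.4 4.3 1.4
   vertex 2.3 5.0 3.8
  endloop
 endfacet
 facet normal 0.281 0.163 -0.946
  outer loop
   vertex 2.7 4.1 1.1
   vertex 4.5 3.9 1.6
   vertex 0.5 1.5 0.0
  endloop
 endfacet
 facet normal -0.128 0.476 -0.870
  outer loop
   vertex 2.7 4.1 1.1
   vertex 0.5 1.5 0.0
   vertex 1.4 4.3 1.4
  endloop
 endfacet
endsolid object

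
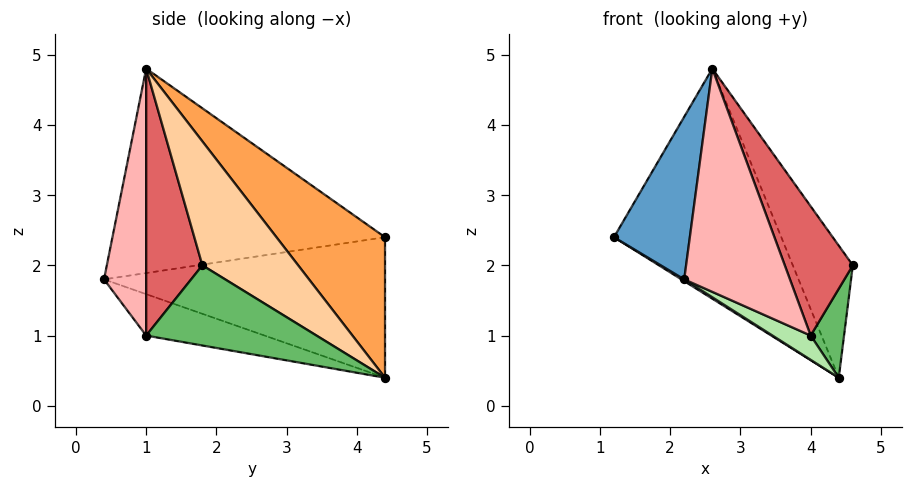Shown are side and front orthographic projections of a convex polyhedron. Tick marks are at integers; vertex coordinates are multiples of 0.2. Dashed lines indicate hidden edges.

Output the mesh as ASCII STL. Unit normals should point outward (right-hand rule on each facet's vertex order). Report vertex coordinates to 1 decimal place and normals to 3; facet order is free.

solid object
 facet normal -0.948 -0.264 0.179
  outer loop
   vertex 2.6 1.0 4.8
   vertex 1.2 4.4 2.4
   vertex 2.2 0.4 1.8
  endloop
 endfacet
 facet normal -0.530 -0.005 -0.848
  outer loop
   vertex 4.4 4.4 0.4
   vertex 2.2 0.4 1.8
   vertex 1.2 4.4 2.4
  endloop
 endfacet
 facet normal 0.410 0.633 0.657
  outer loop
   vertex 4.4 4.4 0.4
   vertex 1.2 4.4 2.4
   vertex 2.6 1.0 4.8
  endloop
 endfacet
 facet normal 0.676 0.423 0.604
  outer loop
   vertex 4.4 4.4 0.4
   vertex 2.6 1.0 4.8
   vertex 4.6 1.8 2.0
  endloop
 endfacet
 facet normal 0.900 -0.176 -0.399
  outer loop
   vertex 4.0 1.0 1.0
   vertex 4.4 4.4 0.4
   vertex 4.6 1.8 2.0
  endloop
 endfacet
 facet normal -0.370 -0.119 -0.921
  outer loop
   vertex 4.0 1.0 1.0
   vertex 2.2 0.4 1.8
   vertex 4.4 4.4 0.4
  endloop
 endfacet
 facet normal 0.620 -0.751 0.228
  outer loop
   vertex 4.0 1.0 1.0
   vertex 4.6 1.8 2.0
   vertex 2.6 1.0 4.8
  endloop
 endfacet
 facet normal 0.367 -0.920 0.135
  outer loop
   vertex 4.0 1.0 1.0
   vertex 2.6 1.0 4.8
   vertex 2.2 0.4 1.8
  endloop
 endfacet
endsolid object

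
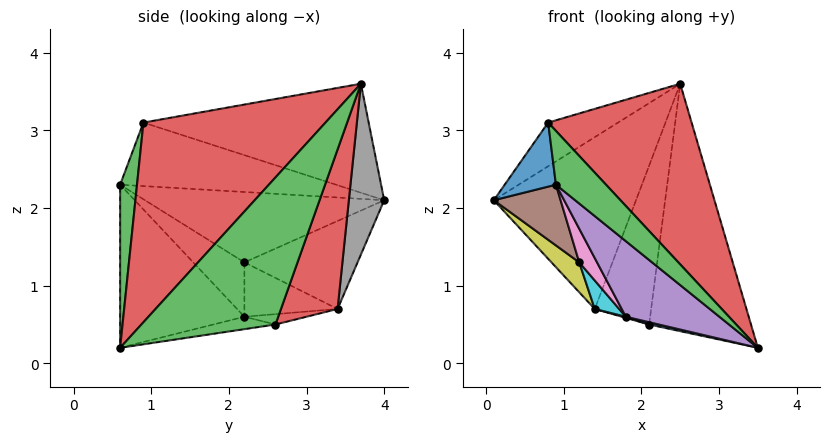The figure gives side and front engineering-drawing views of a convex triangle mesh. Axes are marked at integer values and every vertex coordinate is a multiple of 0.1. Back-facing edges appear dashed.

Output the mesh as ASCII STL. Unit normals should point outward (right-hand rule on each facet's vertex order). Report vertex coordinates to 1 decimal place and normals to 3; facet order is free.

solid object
 facet normal -0.972 -0.231 -0.035
  outer loop
   vertex 0.8 0.9 3.1
   vertex 0.1 4.0 2.1
   vertex 0.9 0.6 2.3
  endloop
 endfacet
 facet normal -0.509 0.158 0.846
  outer loop
   vertex 0.8 0.9 3.1
   vertex 2.5 3.7 3.6
   vertex 0.1 4.0 2.1
  endloop
 endfacet
 facet normal 0.297 -0.881 0.368
  outer loop
   vertex 0.8 0.9 3.1
   vertex 0.9 0.6 2.3
   vertex 3.5 0.6 0.2
  endloop
 endfacet
 facet normal 0.615 -0.484 0.622
  outer loop
   vertex 0.8 0.9 3.1
   vertex 3.5 0.6 0.2
   vertex 2.5 3.7 3.6
  endloop
 endfacet
 facet normal -0.568 -0.428 -0.703
  outer loop
   vertex 1.8 2.2 0.6
   vertex 3.5 0.6 0.2
   vertex 0.9 0.6 2.3
  endloop
 endfacet
 facet normal -0.782 -0.218 -0.584
  outer loop
   vertex 1.2 2.2 1.3
   vertex 0.9 0.6 2.3
   vertex 0.1 4.0 2.1
  endloop
 endfacet
 facet normal -0.734 -0.256 -0.629
  outer loop
   vertex 1.2 2.2 1.3
   vertex 1.8 2.2 0.6
   vertex 0.9 0.6 2.3
  endloop
 endfacet
 facet normal 0.237 0.953 -0.188
  outer loop
   vertex 1.4 3.4 0.7
   vertex 0.1 4.0 2.1
   vertex 2.5 3.7 3.6
  endloop
 endfacet
 facet normal -0.758 -0.186 -0.625
  outer loop
   vertex 1.4 3.4 0.7
   vertex 1.2 2.2 1.3
   vertex 0.1 4.0 2.1
  endloop
 endfacet
 facet normal -0.745 -0.195 -0.638
  outer loop
   vertex 1.4 3.4 0.7
   vertex 1.8 2.2 0.6
   vertex 1.2 2.2 1.3
  endloop
 endfacet
 facet normal -0.266 -0.042 -0.963
  outer loop
   vertex 2.1 2.6 0.5
   vertex 3.5 0.6 0.2
   vertex 1.8 2.2 0.6
  endloop
 endfacet
 facet normal -0.294 -0.018 -0.956
  outer loop
   vertex 2.1 2.6 0.5
   vertex 1.8 2.2 0.6
   vertex 1.4 3.4 0.7
  endloop
 endfacet
 facet normal 0.759 0.577 -0.303
  outer loop
   vertex 2.1 2.6 0.5
   vertex 2.5 3.7 3.6
   vertex 3.5 0.6 0.2
  endloop
 endfacet
 facet normal 0.671 0.668 -0.323
  outer loop
   vertex 2.1 2.6 0.5
   vertex 1.4 3.4 0.7
   vertex 2.5 3.7 3.6
  endloop
 endfacet
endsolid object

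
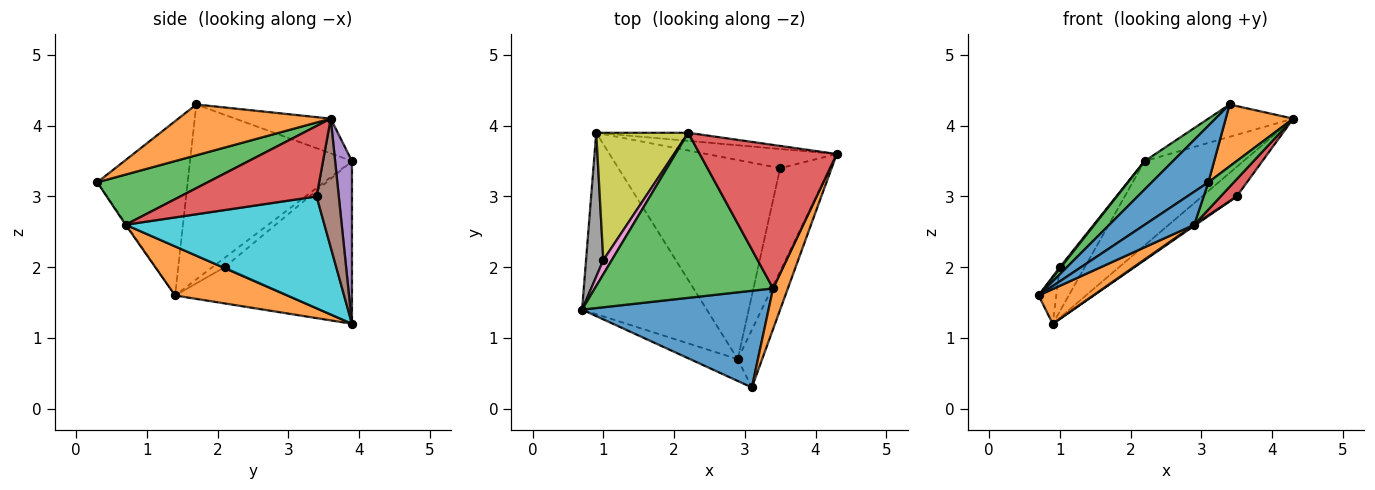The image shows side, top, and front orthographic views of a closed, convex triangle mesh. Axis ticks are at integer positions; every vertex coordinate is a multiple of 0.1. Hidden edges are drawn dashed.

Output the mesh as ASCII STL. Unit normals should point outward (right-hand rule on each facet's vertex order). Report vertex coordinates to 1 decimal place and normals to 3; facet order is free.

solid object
 facet normal -0.628 -0.393 0.672
  outer loop
   vertex 3.4 1.7 4.3
   vertex 0.7 1.4 1.6
   vertex 3.1 0.3 3.2
  endloop
 endfacet
 facet normal 0.884 -0.391 0.257
  outer loop
   vertex 3.4 1.7 4.3
   vertex 3.1 0.3 3.2
   vertex 4.3 3.6 4.1
  endloop
 endfacet
 facet normal -0.695 -0.121 0.709
  outer loop
   vertex 2.2 3.9 3.5
   vertex 0.7 1.4 1.6
   vertex 3.4 1.7 4.3
  endloop
 endfacet
 facet normal -0.240 0.213 0.947
  outer loop
   vertex 2.2 3.9 3.5
   vertex 3.4 1.7 4.3
   vertex 4.3 3.6 4.1
  endloop
 endfacet
 facet normal 0.167 0.981 -0.095
  outer loop
   vertex 0.9 3.9 1.2
   vertex 2.2 3.9 3.5
   vertex 4.3 3.6 4.1
  endloop
 endfacet
 facet normal 0.474 0.739 -0.479
  outer loop
   vertex 3.5 3.4 3.0
   vertex 0.9 3.9 1.2
   vertex 4.3 3.6 4.1
  endloop
 endfacet
 facet normal -0.738 -0.067 0.671
  outer loop
   vertex 1.0 2.1 2.0
   vertex 0.7 1.4 1.6
   vertex 2.2 3.9 3.5
  endloop
 endfacet
 facet normal -0.894 0.140 0.426
  outer loop
   vertex 1.0 2.1 2.0
   vertex 0.9 3.9 1.2
   vertex 0.7 1.4 1.6
  endloop
 endfacet
 facet normal -0.858 0.168 0.485
  outer loop
   vertex 1.0 2.1 2.0
   vertex 2.2 3.9 3.5
   vertex 0.9 3.9 1.2
  endloop
 endfacet
 facet normal 0.569 -0.004 -0.823
  outer loop
   vertex 2.9 0.7 2.6
   vertex 0.9 3.9 1.2
   vertex 3.5 3.4 3.0
  endloop
 endfacet
 facet normal -0.015 -0.834 -0.551
  outer loop
   vertex 2.9 0.7 2.6
   vertex 3.1 0.3 3.2
   vertex 0.7 1.4 1.6
  endloop
 endfacet
 facet normal 0.361 -0.175 -0.916
  outer loop
   vertex 2.9 0.7 2.6
   vertex 0.7 1.4 1.6
   vertex 0.9 3.9 1.2
  endloop
 endfacet
 facet normal 0.880 -0.203 -0.429
  outer loop
   vertex 2.9 0.7 2.6
   vertex 4.3 3.6 4.1
   vertex 3.1 0.3 3.2
  endloop
 endfacet
 facet normal 0.813 -0.096 -0.574
  outer loop
   vertex 2.9 0.7 2.6
   vertex 3.5 3.4 3.0
   vertex 4.3 3.6 4.1
  endloop
 endfacet
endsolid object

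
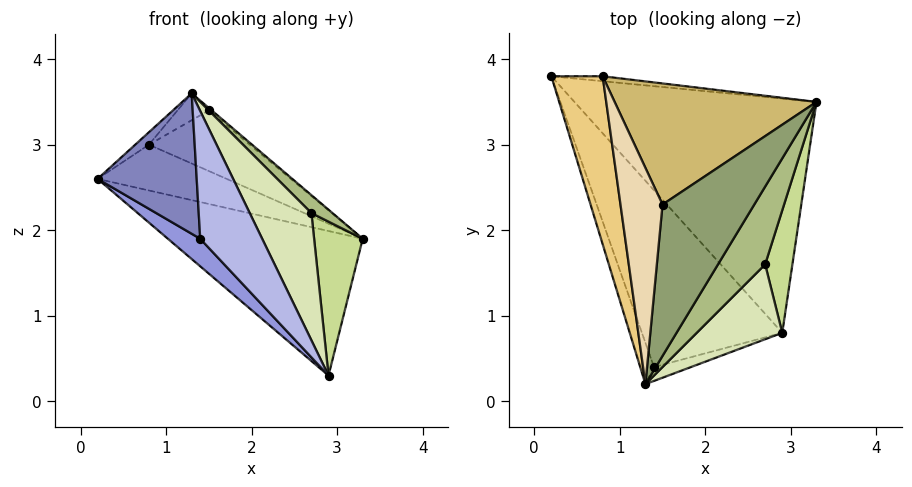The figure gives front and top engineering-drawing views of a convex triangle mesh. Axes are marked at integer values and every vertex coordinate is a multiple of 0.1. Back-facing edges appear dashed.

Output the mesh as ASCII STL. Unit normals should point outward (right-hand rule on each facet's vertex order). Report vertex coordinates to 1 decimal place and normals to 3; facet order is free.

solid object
 facet normal -0.140 0.520 -0.843
  outer loop
   vertex 2.9 0.8 0.3
   vertex 0.2 3.8 2.6
   vertex 3.3 3.5 1.9
  endloop
 endfacet
 facet normal -0.945 -0.314 -0.093
  outer loop
   vertex 1.4 0.4 1.9
   vertex 1.3 0.2 3.6
   vertex 0.2 3.8 2.6
  endloop
 endfacet
 facet normal -0.712 -0.108 -0.694
  outer loop
   vertex 1.4 0.4 1.9
   vertex 0.2 3.8 2.6
   vertex 2.9 0.8 0.3
  endloop
 endfacet
 facet normal 0.148 -0.983 -0.107
  outer loop
   vertex 1.4 0.4 1.9
   vertex 2.9 0.8 0.3
   vertex 1.3 0.2 3.6
  endloop
 endfacet
 facet normal 0.635 0.013 0.772
  outer loop
   vertex 1.5 2.3 3.4
   vertex 1.3 0.2 3.6
   vertex 3.3 3.5 1.9
  endloop
 endfacet
 facet normal 0.768 -0.144 0.624
  outer loop
   vertex 2.7 1.6 2.2
   vertex 3.3 3.5 1.9
   vertex 1.3 0.2 3.6
  endloop
 endfacet
 facet normal 0.941 -0.264 0.210
  outer loop
   vertex 2.7 1.6 2.2
   vertex 2.9 0.8 0.3
   vertex 3.3 3.5 1.9
  endloop
 endfacet
 facet normal 0.808 -0.508 0.299
  outer loop
   vertex 2.7 1.6 2.2
   vertex 1.3 0.2 3.6
   vertex 2.9 0.8 0.3
  endloop
 endfacet
 facet normal 0.072 0.992 -0.108
  outer loop
   vertex 0.8 3.8 3.0
   vertex 3.3 3.5 1.9
   vertex 0.2 3.8 2.6
  endloop
 endfacet
 facet normal 0.408 0.408 0.816
  outer loop
   vertex 0.8 3.8 3.0
   vertex 1.5 2.3 3.4
   vertex 3.3 3.5 1.9
  endloop
 endfacet
 facet normal -0.554 0.062 0.830
  outer loop
   vertex 0.8 3.8 3.0
   vertex 0.2 3.8 2.6
   vertex 1.3 0.2 3.6
  endloop
 endfacet
 facet normal -0.290 0.118 0.950
  outer loop
   vertex 0.8 3.8 3.0
   vertex 1.3 0.2 3.6
   vertex 1.5 2.3 3.4
  endloop
 endfacet
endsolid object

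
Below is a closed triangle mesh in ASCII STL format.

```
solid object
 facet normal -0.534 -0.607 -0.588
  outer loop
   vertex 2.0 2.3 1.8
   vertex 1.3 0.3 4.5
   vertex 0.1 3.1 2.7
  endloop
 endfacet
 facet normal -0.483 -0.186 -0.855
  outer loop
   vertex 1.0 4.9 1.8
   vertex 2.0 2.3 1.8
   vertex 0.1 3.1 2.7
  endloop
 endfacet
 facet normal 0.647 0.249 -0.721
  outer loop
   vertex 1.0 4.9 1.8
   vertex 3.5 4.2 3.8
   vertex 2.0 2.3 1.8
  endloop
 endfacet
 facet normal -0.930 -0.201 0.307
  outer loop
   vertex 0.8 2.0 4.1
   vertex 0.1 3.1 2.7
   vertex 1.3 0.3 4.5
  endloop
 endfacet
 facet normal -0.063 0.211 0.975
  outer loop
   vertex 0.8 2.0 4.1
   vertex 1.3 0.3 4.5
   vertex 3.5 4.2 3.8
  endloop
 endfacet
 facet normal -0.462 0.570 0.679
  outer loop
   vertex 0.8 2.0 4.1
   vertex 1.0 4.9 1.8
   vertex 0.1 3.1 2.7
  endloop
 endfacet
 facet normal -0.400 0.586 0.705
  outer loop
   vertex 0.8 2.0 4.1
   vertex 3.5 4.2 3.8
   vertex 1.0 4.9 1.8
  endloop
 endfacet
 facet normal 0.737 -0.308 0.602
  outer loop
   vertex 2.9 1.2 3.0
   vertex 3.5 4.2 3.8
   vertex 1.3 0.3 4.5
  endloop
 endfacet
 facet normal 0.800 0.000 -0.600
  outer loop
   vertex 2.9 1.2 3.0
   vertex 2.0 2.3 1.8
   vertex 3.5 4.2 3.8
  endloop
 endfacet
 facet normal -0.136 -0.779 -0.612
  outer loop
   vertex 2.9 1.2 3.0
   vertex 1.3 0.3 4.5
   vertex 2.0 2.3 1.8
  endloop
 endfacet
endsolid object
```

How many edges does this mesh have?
15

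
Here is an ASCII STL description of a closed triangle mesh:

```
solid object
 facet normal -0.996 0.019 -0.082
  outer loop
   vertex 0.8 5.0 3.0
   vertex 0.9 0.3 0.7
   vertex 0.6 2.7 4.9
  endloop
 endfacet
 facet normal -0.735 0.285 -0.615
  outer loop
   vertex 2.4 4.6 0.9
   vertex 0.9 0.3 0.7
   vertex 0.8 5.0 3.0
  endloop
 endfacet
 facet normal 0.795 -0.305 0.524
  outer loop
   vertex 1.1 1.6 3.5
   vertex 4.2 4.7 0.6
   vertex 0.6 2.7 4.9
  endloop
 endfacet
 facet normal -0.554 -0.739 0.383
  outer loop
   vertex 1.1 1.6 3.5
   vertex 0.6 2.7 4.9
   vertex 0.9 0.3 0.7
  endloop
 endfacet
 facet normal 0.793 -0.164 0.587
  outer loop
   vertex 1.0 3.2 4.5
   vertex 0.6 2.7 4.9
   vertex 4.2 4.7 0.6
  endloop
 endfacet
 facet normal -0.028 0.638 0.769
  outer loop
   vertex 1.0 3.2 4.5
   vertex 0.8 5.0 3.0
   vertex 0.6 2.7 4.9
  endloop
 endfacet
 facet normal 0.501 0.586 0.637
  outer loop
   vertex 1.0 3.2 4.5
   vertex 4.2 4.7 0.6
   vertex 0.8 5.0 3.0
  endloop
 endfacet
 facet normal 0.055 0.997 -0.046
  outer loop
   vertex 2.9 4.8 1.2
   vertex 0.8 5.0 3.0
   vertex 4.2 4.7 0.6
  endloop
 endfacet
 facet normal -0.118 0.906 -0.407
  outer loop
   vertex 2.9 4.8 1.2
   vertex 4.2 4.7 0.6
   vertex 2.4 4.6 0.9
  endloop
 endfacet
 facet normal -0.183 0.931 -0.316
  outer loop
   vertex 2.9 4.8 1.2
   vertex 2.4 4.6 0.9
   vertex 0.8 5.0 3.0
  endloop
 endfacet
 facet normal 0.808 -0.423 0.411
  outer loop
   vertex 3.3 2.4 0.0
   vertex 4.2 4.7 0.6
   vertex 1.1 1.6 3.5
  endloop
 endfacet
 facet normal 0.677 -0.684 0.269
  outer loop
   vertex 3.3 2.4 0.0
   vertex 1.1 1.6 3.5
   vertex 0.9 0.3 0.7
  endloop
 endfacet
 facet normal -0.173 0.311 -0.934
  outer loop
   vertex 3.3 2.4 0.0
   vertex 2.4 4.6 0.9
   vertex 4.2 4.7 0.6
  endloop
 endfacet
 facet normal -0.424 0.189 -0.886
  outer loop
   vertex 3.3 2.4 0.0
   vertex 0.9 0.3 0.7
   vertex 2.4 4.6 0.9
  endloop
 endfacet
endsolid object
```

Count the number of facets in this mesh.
14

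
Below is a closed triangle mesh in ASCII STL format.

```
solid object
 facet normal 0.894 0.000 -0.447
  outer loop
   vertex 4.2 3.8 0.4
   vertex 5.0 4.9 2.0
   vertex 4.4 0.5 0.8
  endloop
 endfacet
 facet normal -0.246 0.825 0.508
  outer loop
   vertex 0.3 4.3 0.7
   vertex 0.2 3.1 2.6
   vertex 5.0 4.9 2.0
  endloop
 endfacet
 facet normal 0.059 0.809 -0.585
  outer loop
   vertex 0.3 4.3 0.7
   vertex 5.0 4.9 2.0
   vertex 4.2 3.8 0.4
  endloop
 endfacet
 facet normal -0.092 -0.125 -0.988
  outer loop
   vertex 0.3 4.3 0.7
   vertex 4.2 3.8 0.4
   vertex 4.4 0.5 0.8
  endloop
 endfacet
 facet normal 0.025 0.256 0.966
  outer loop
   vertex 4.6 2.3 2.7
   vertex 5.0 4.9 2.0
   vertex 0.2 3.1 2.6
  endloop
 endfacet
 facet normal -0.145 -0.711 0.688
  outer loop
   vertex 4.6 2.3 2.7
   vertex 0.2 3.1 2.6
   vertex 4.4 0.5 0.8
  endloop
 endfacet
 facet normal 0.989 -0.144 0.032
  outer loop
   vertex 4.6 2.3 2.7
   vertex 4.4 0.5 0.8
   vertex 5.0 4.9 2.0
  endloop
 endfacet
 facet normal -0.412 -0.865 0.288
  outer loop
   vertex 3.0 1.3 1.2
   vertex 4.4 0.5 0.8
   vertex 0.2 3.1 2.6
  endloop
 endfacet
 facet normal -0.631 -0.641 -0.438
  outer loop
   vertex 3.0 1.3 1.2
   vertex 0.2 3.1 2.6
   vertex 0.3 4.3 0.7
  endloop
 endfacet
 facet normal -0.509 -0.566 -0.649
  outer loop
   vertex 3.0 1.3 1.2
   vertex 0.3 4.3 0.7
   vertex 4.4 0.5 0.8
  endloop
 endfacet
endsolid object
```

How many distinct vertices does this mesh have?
7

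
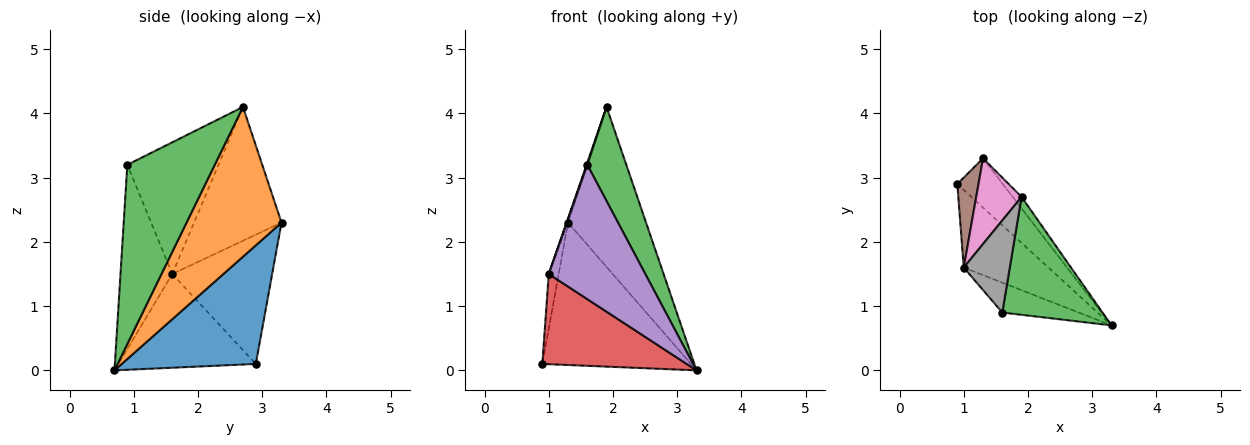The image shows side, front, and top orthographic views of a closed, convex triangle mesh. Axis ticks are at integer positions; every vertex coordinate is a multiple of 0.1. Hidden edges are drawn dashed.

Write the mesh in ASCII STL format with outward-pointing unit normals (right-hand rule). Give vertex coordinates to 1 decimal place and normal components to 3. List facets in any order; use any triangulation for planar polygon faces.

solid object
 facet normal 0.649 0.719 -0.249
  outer loop
   vertex 1.3 3.3 2.3
   vertex 3.3 0.7 0.0
   vertex 0.9 2.9 0.1
  endloop
 endfacet
 facet normal 0.772 0.634 -0.046
  outer loop
   vertex 1.9 2.7 4.1
   vertex 3.3 0.7 0.0
   vertex 1.3 3.3 2.3
  endloop
 endfacet
 facet normal 0.813 -0.363 0.455
  outer loop
   vertex 1.6 0.9 3.2
   vertex 3.3 0.7 0.0
   vertex 1.9 2.7 4.1
  endloop
 endfacet
 facet normal -0.585 -0.615 -0.529
  outer loop
   vertex 1.0 1.6 1.5
   vertex 0.9 2.9 0.1
   vertex 3.3 0.7 0.0
  endloop
 endfacet
 facet normal -0.464 -0.865 -0.192
  outer loop
   vertex 1.0 1.6 1.5
   vertex 3.3 0.7 0.0
   vertex 1.6 0.9 3.2
  endloop
 endfacet
 facet normal -0.982 0.098 0.161
  outer loop
   vertex 1.0 1.6 1.5
   vertex 1.3 3.3 2.3
   vertex 0.9 2.9 0.1
  endloop
 endfacet
 facet normal -0.947 0.016 0.321
  outer loop
   vertex 1.0 1.6 1.5
   vertex 1.9 2.7 4.1
   vertex 1.3 3.3 2.3
  endloop
 endfacet
 facet normal -0.944 -0.008 0.330
  outer loop
   vertex 1.0 1.6 1.5
   vertex 1.6 0.9 3.2
   vertex 1.9 2.7 4.1
  endloop
 endfacet
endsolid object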